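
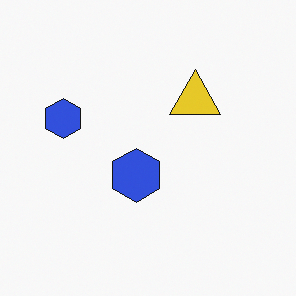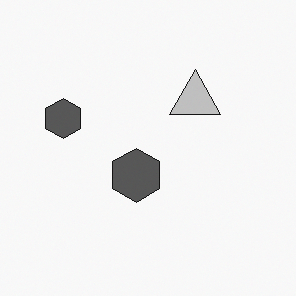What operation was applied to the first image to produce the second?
The transformation is: converted to grayscale.

All color is removed — every shape is now a shade of grey.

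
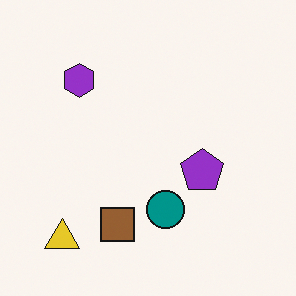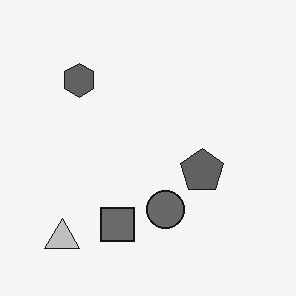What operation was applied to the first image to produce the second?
The second image is the first converted to grayscale.

All color is removed — every shape is now a shade of grey.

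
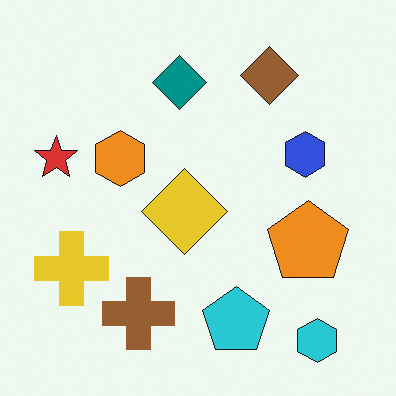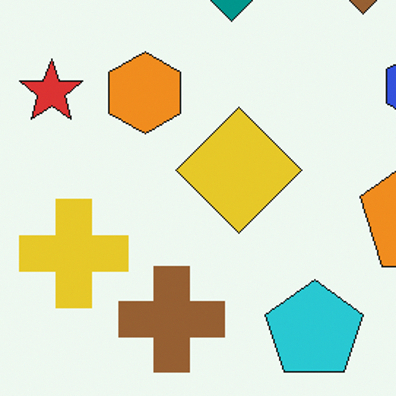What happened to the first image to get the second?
The transformation is: cropped to a modestly smaller region and rescaled.

The visible shapes are larger and the field of view is narrower; shapes near the original edges may be partly or wholly outside the frame — a crop-and-rescale.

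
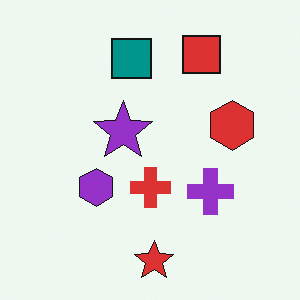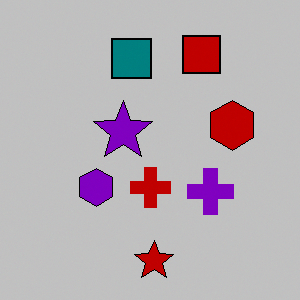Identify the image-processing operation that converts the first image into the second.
The transformation is: aggressively posterized.

Each flat color has snapped to a coarser quantized level — most visibly, the near-white background has dropped to a flat grey.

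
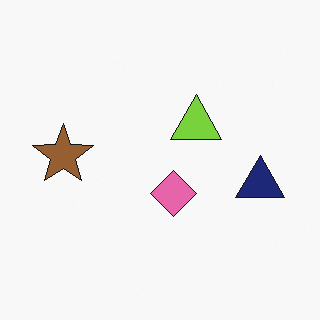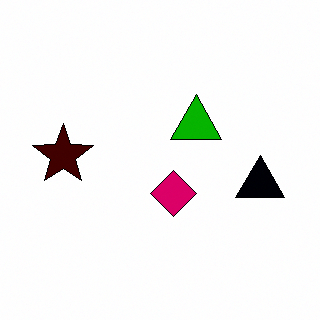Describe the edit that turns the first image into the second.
The transformation is: boosted in contrast.

Tones are pushed away from mid-grey across the whole image — a global contrast change.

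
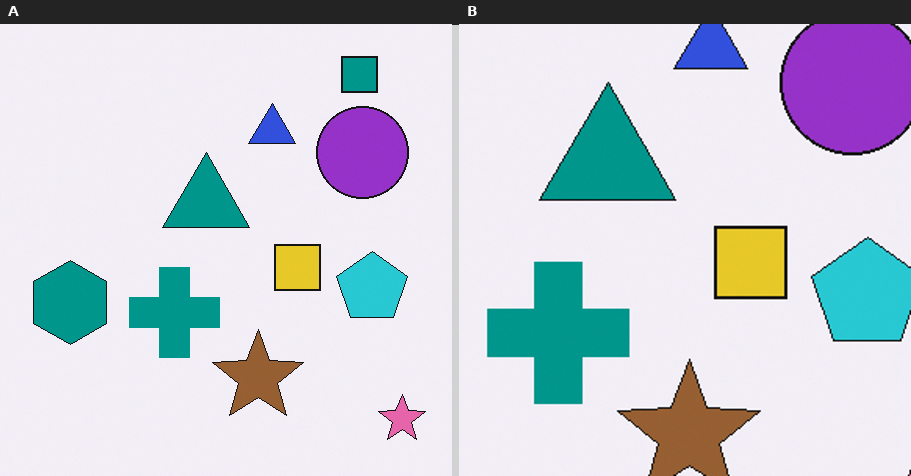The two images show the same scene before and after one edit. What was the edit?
The right (B) image is the left (A) cropped to a modestly smaller region and rescaled.

The visible shapes are larger and the field of view is narrower; shapes near the original edges may be partly or wholly outside the frame — a crop-and-rescale.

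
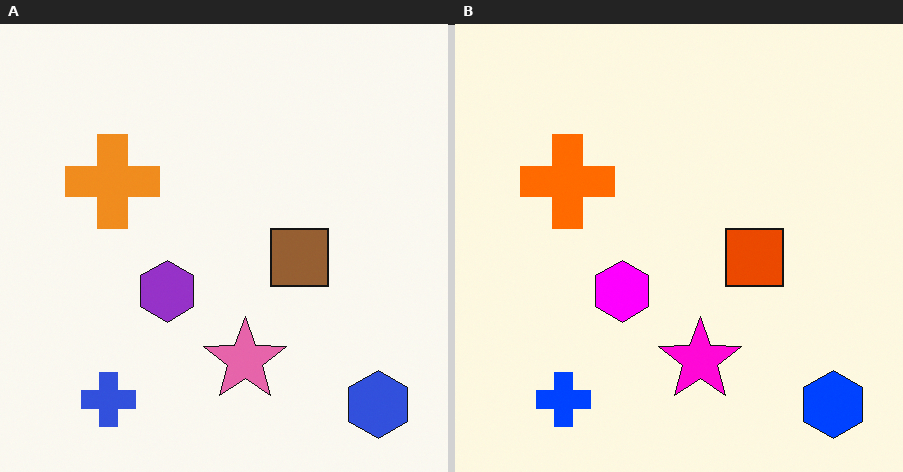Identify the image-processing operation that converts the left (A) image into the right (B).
The image was made much more vivid (saturation change).

All colors are more vivid — a global saturation change.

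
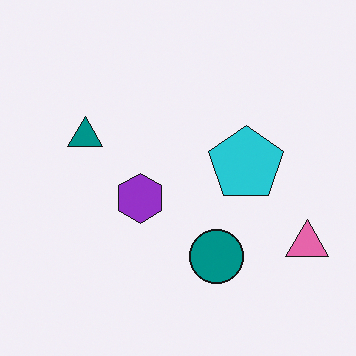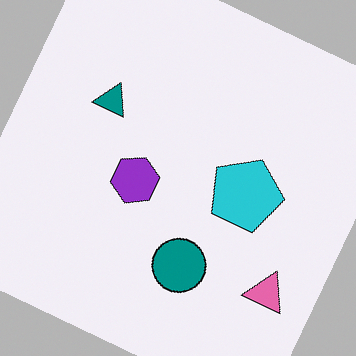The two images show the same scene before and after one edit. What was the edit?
This is the original image rotated clockwise by a moderate amount.

Every shape is tilted by the same angle and the image corners show triangular fill wedges — a whole-image rotation by a non-right angle.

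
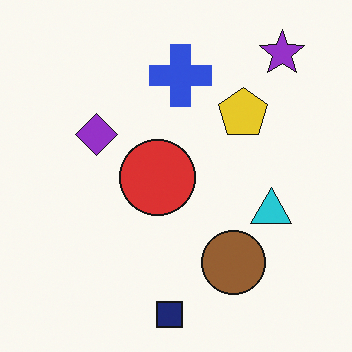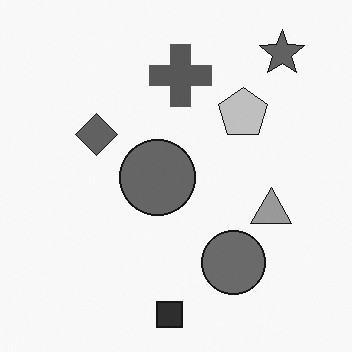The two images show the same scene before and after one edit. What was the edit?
The image was converted to grayscale.

All color is removed — every shape is now a shade of grey.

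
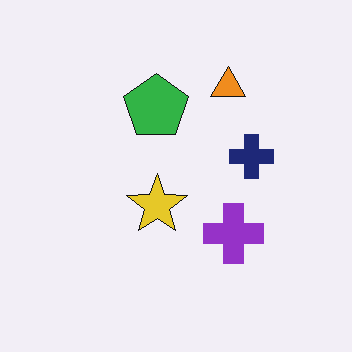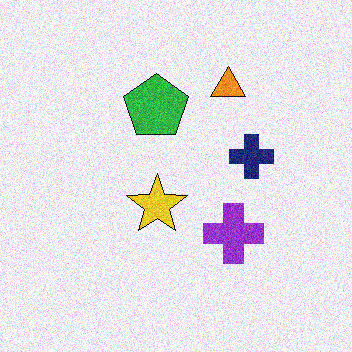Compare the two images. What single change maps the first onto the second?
Degraded with moderate additive noise.

Random speckle covers the whole image, including the flat background.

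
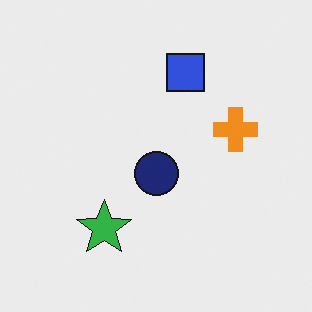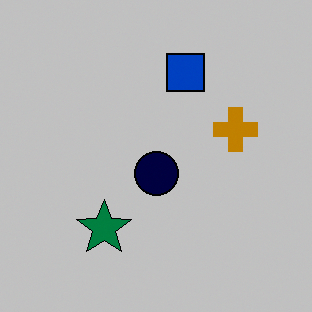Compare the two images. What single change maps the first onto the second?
This is the original image aggressively posterized.

Each flat color has snapped to a coarser quantized level — most visibly, the near-white background has dropped to a flat grey.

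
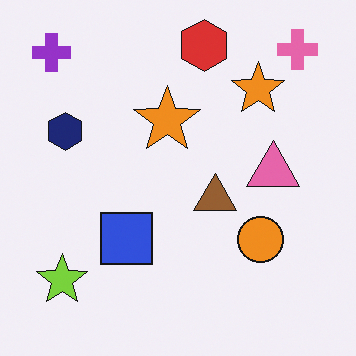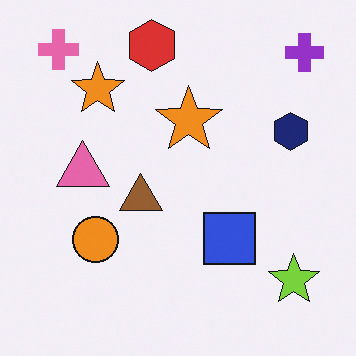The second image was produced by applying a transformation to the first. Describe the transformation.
Flipped horizontally (left ↔ right).

The purple cross is in the top-left of the first image and the top-right of the second — shapes on opposite sides of the vertical midline have swapped in a mirror flip.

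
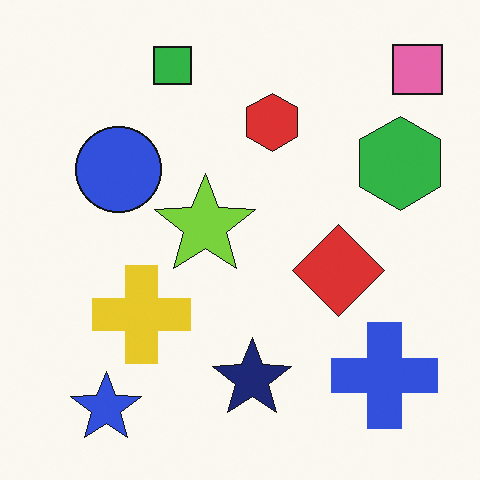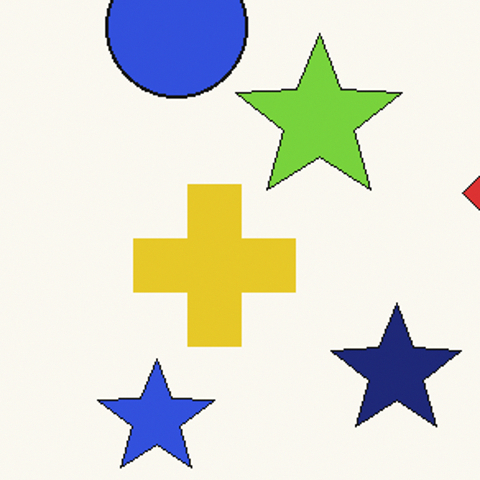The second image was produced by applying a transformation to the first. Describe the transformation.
The transformation is: cropped tightly and scaled back up.

The visible shapes are larger and the field of view is narrower; shapes near the original edges may be partly or wholly outside the frame — a crop-and-rescale.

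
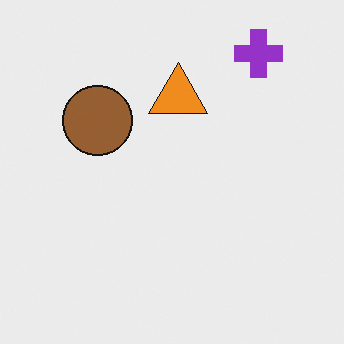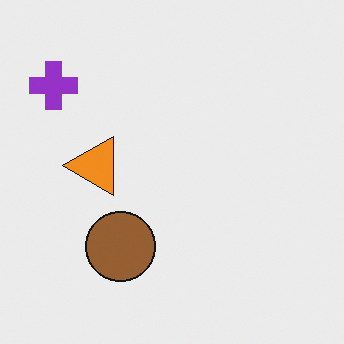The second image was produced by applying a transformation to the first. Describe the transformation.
The image was rotated 90° counter-clockwise.

The purple cross sits in the top-right of the first image and the top-left of the second — consistent with a whole-image 90° counter-clockwise rotation.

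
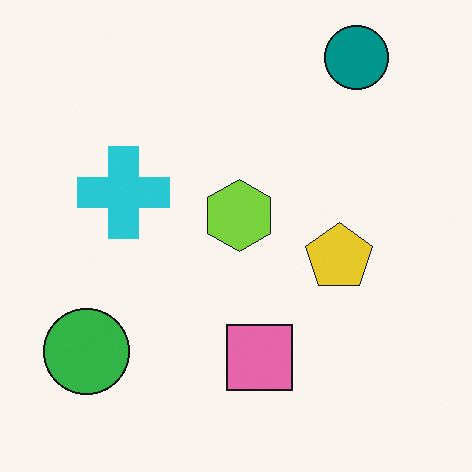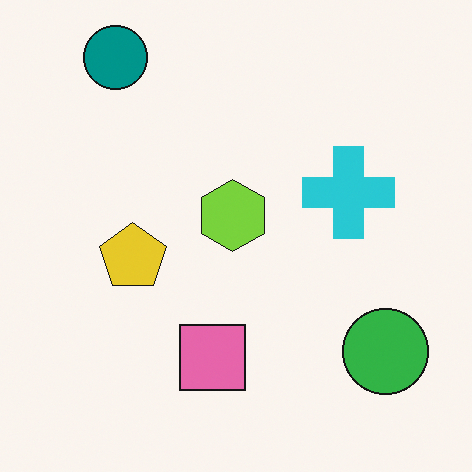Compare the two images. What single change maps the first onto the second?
The second image is the first flipped horizontally (left ↔ right).

The green circle is in the bottom-left of the first image and the bottom-right of the second — shapes on opposite sides of the vertical midline have swapped in a mirror flip.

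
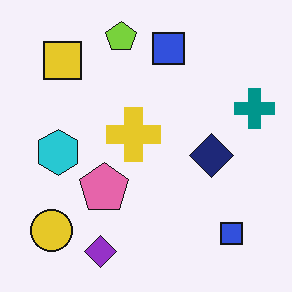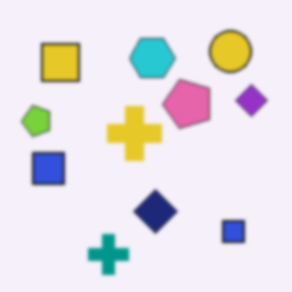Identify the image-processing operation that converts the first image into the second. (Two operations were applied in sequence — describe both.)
The second image is the first transposed (reflected across the top-left ↔ bottom-right diagonal), then lightly blurred.

Shapes have swapped their row and column positions — what was in the top-right is now in the bottom-left — a diagonal reflection. Shape edges and outlines are uniformly softened across the whole image.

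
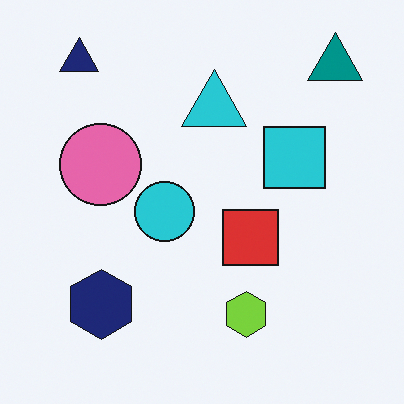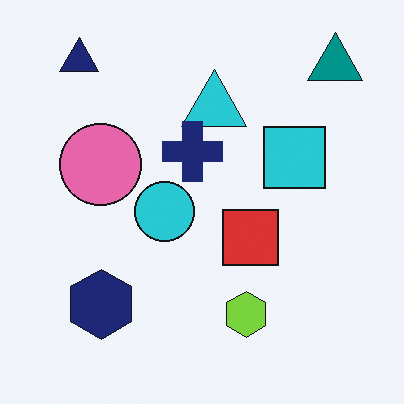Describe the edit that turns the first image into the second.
The transformation is: overlaid with an additional navy cross.

A navy cross appears in the second image that is absent from the first.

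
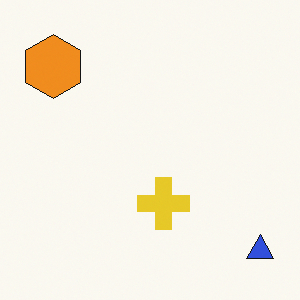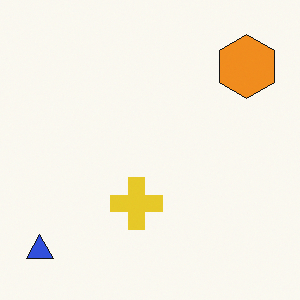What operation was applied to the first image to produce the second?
The second image is the first flipped horizontally (left ↔ right).

The blue triangle is in the bottom-right of the first image and the bottom-left of the second — shapes on opposite sides of the vertical midline have swapped in a mirror flip.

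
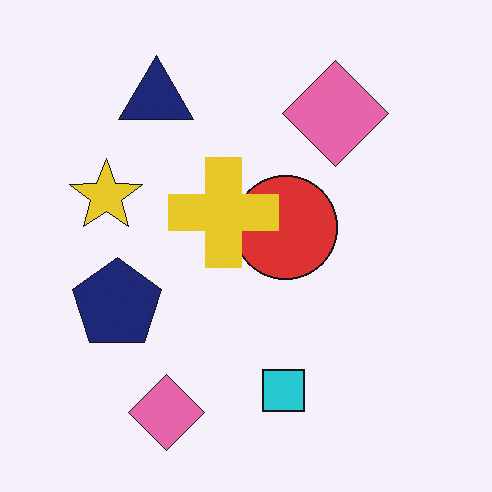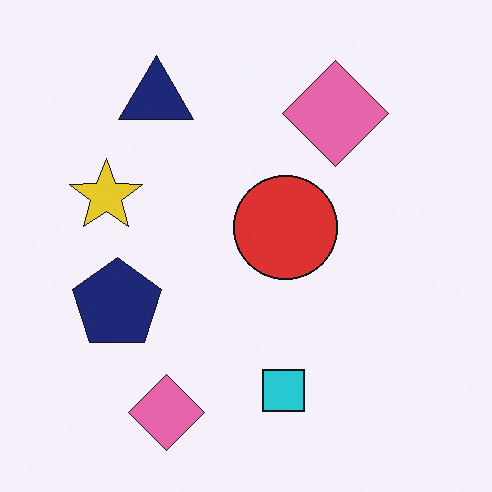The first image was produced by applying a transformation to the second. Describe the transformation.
Overlaid with an additional yellow cross.

A yellow cross appears in the first image that is absent from the second.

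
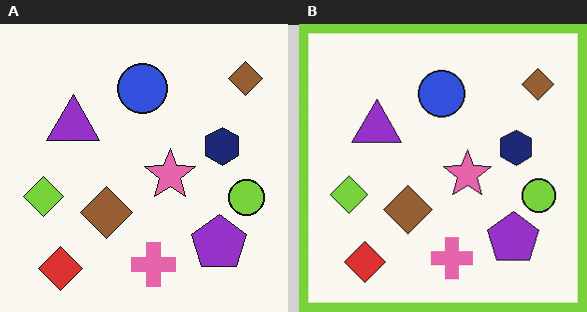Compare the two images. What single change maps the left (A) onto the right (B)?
This is the original image framed with a lime border.

A solid lime frame runs around the edge of the right (B) image, with the content slightly shrunk inside it.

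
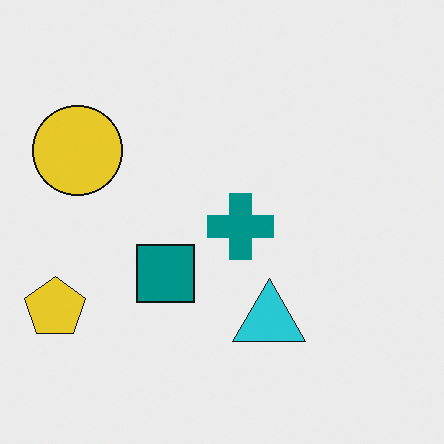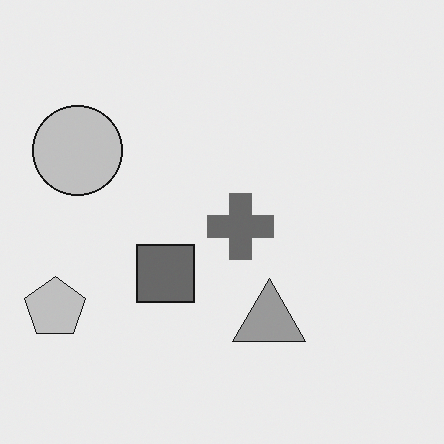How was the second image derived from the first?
The image was converted to grayscale.

All color is removed — every shape is now a shade of grey.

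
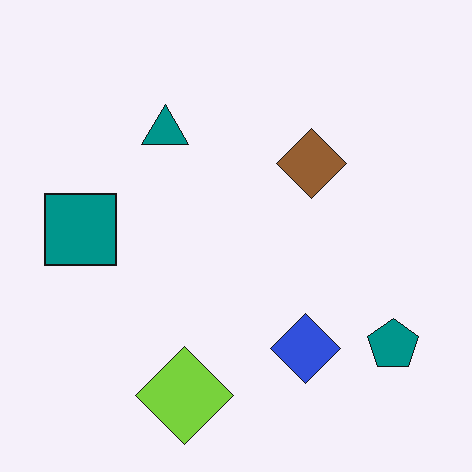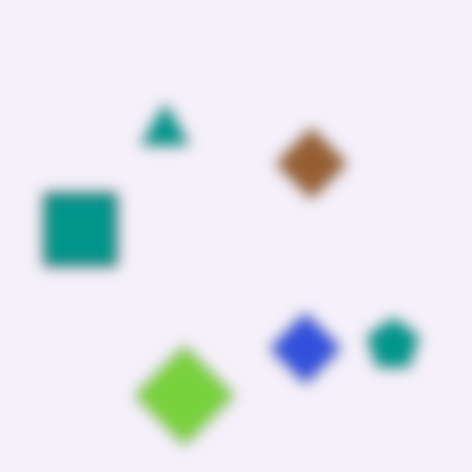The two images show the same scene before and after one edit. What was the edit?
The second image is the first heavily blurred.

Shape edges and outlines are uniformly softened across the whole image.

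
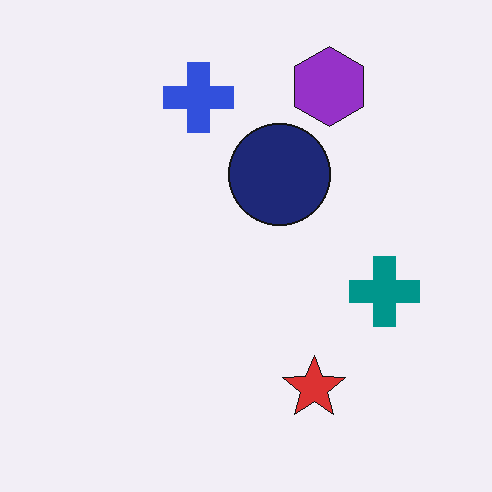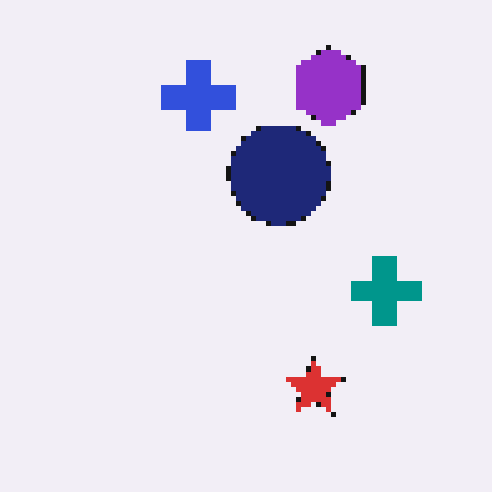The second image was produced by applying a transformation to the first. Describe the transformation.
The image was mildly pixelated.

Shapes are reduced to large square blocks; fine edges and outlines are lost — a downscale-then-upscale (mosaic) effect.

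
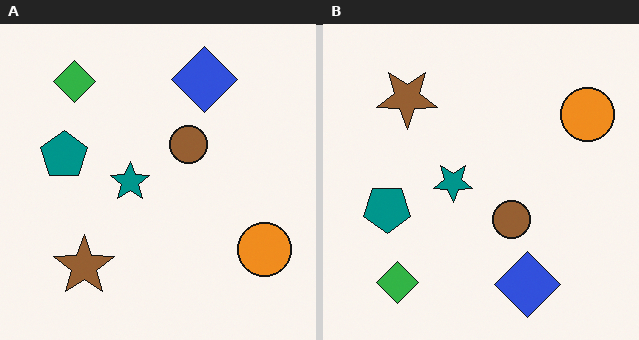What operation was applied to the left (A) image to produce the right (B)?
This is the original image flipped vertically (top ↔ bottom).

The blue diamond is in the top of the left (A) image and the bottom of the right (B) — shapes on opposite sides of the horizontal midline have swapped in a mirror flip.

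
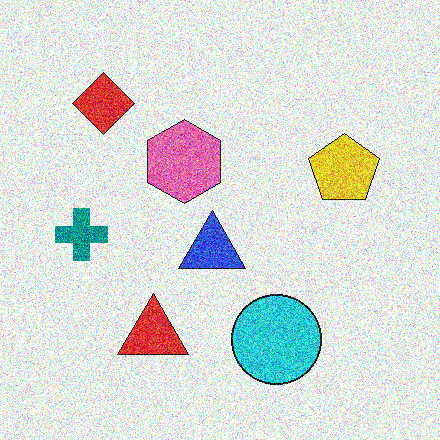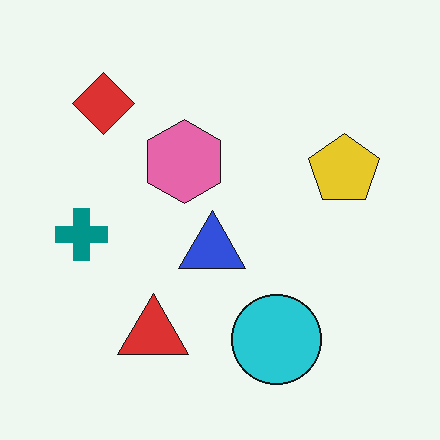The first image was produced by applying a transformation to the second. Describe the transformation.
The image was degraded with heavy additive noise.

Random speckle covers the whole image, including the flat background.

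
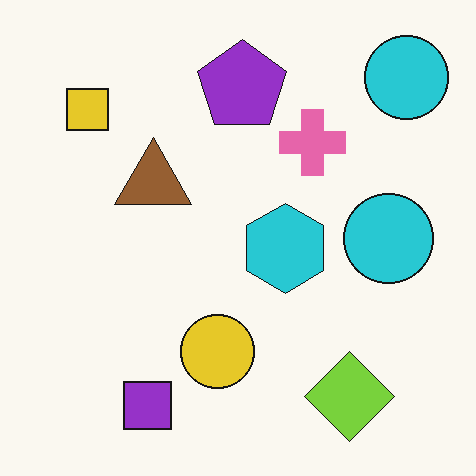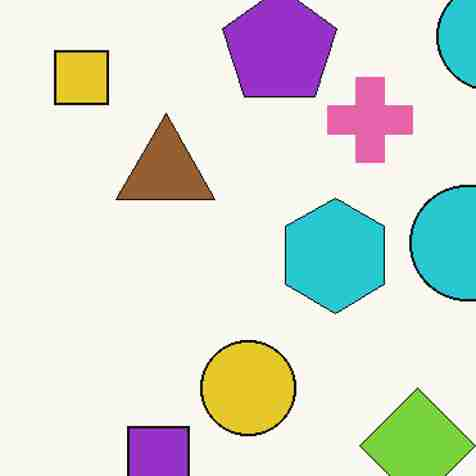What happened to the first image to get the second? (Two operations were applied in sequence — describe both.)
Cropped slightly and scaled back up, then degraded with heavy JPEG compression.

The visible shapes are larger and the field of view is narrower; shapes near the original edges may be partly or wholly outside the frame — a crop-and-rescale. Blocky 8×8 compression artifacts appear around shape edges and the flat background shows ringing — characteristic JPEG degradation.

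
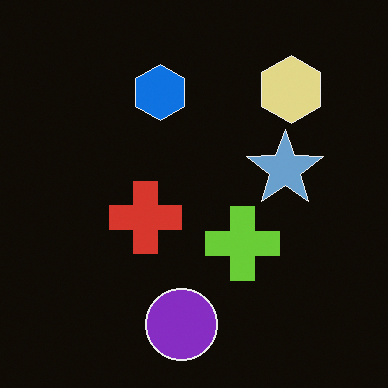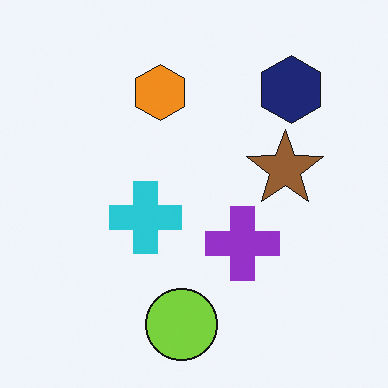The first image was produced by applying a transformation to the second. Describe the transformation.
Color-inverted (negative).

The light background has become dark and every shape's color is its complement — a photographic negative.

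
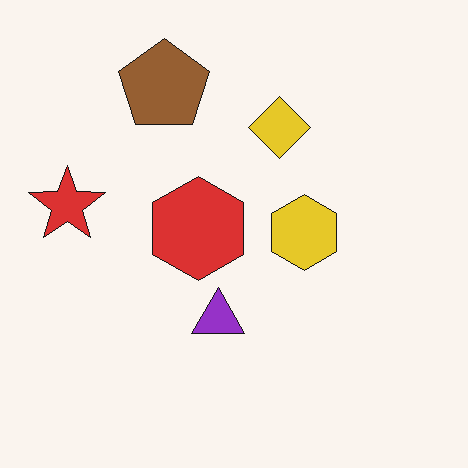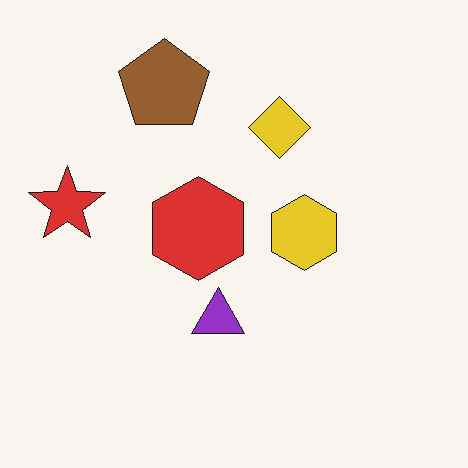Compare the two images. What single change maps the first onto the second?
The second image is the first given moderate JPEG compression.

Blocky 8×8 compression artifacts appear around shape edges and the flat background shows ringing — characteristic JPEG degradation.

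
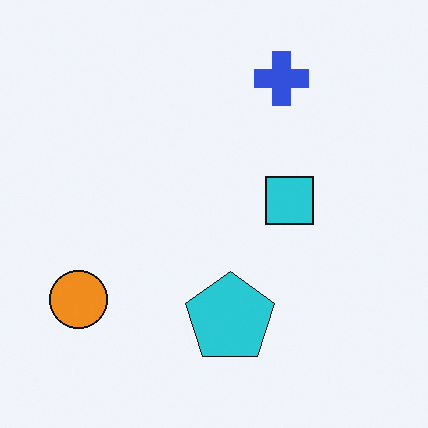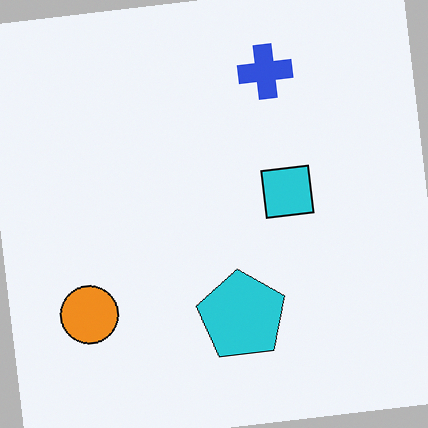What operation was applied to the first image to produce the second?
This is the original image rotated counter-clockwise by a slight angle.

Every shape is tilted by the same angle and the image corners show triangular fill wedges — a whole-image rotation by a non-right angle.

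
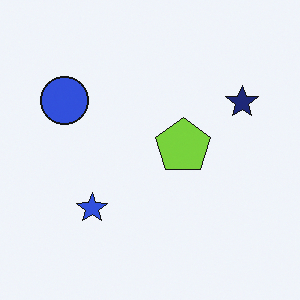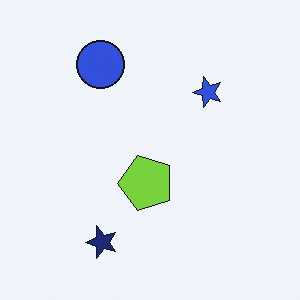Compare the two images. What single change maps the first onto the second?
The image was transposed (reflected across the top-left ↔ bottom-right diagonal).

Shapes have swapped their row and column positions — what was in the top-right is now in the bottom-left — a diagonal reflection.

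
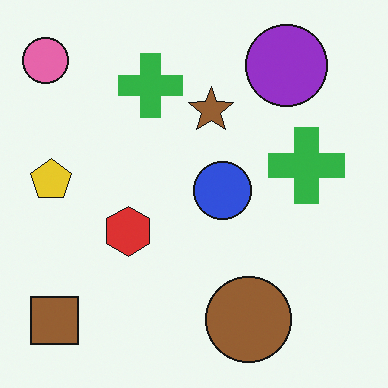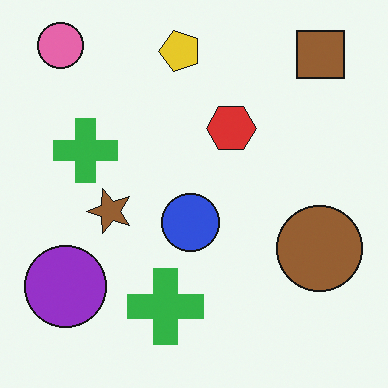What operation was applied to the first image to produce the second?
This is the original image transposed (reflected across the top-left ↔ bottom-right diagonal).

Shapes have swapped their row and column positions — what was in the top-right is now in the bottom-left — a diagonal reflection.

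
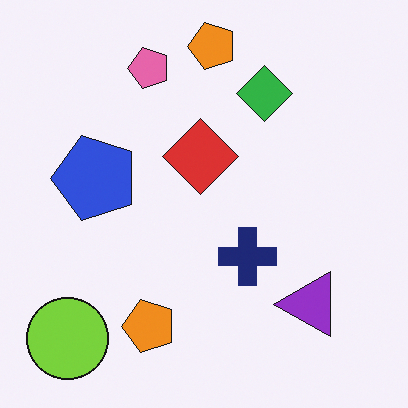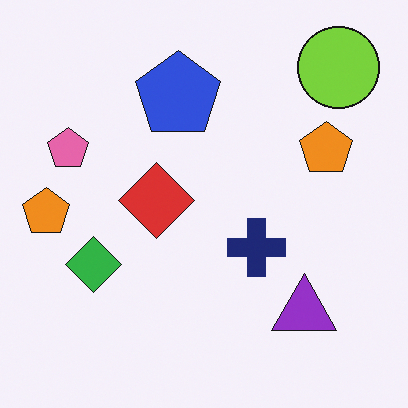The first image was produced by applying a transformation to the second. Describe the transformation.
Transposed (reflected across the top-left ↔ bottom-right diagonal).

Shapes have swapped their row and column positions — what was in the top-right is now in the bottom-left — a diagonal reflection.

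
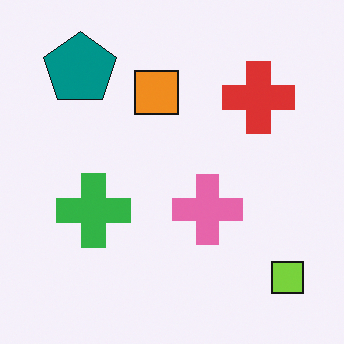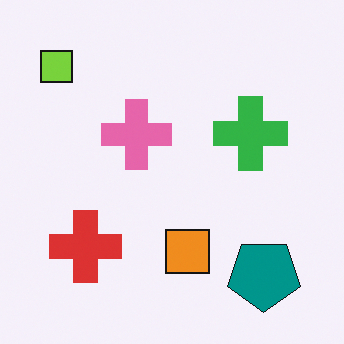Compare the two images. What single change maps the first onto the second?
The image was rotated 180°.

The lime square sits in the bottom-right of the first image and the top-left of the second — consistent with a whole-image 180° rotation.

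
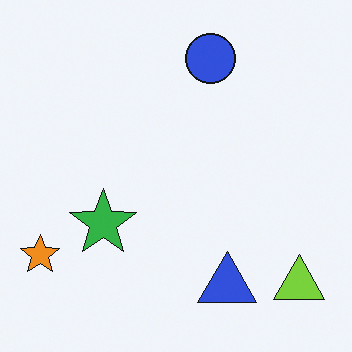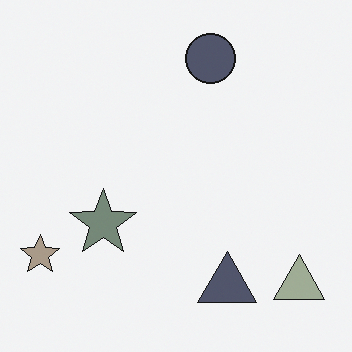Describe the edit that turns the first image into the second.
Heavily desaturated.

All colors are more muted and greyish — a global saturation change.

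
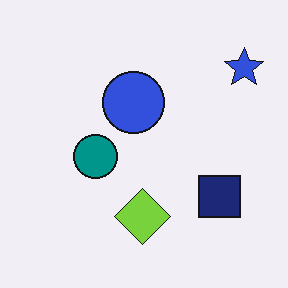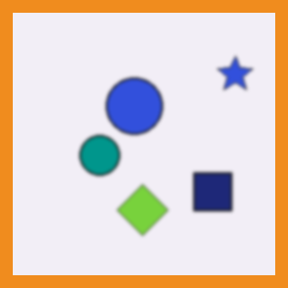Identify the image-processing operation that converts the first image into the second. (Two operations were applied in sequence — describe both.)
It was slightly softened, then framed with a orange border.

Shape edges and outlines are uniformly softened across the whole image. A solid orange frame runs around the edge of the second image, with the content slightly shrunk inside it.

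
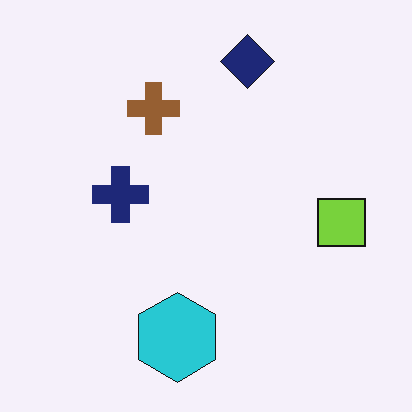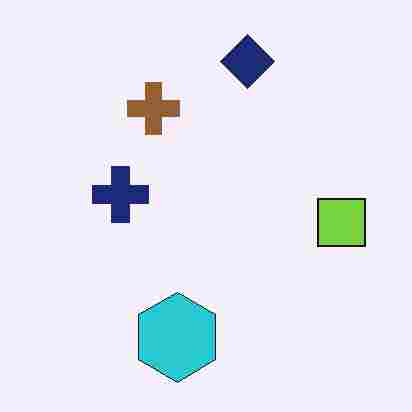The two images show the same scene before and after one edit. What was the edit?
The image was degraded with heavy JPEG compression.

Blocky 8×8 compression artifacts appear around shape edges and the flat background shows ringing — characteristic JPEG degradation.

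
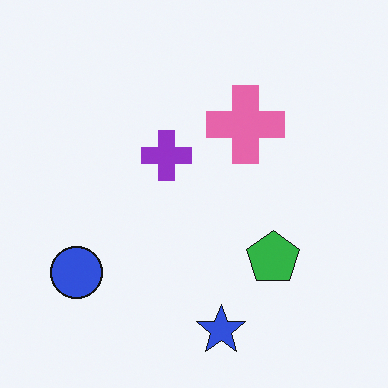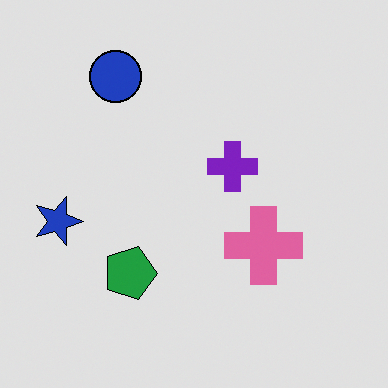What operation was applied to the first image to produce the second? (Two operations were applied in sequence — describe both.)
It was moderately posterized, then rotated 90° clockwise.

Each flat color has snapped to a coarser quantized level — most visibly, the near-white background has dropped to a flat grey. The blue circle sits in the bottom-left of the first image and the top-left of the second — consistent with a whole-image 90° clockwise rotation.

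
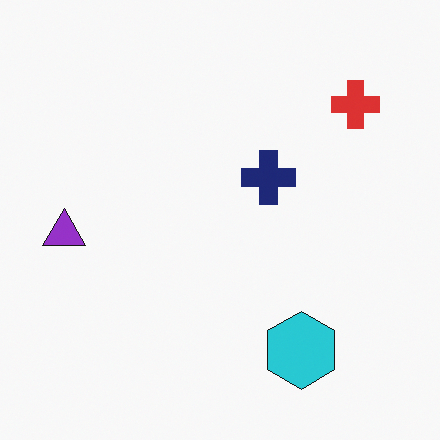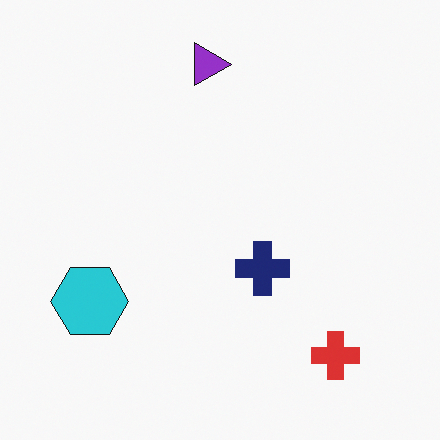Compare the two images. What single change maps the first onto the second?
The second image is the first rotated 90° clockwise.

The red cross sits in the top-right of the first image and the bottom-right of the second — consistent with a whole-image 90° clockwise rotation.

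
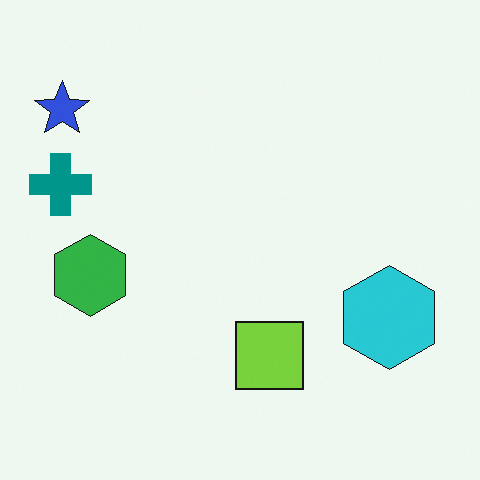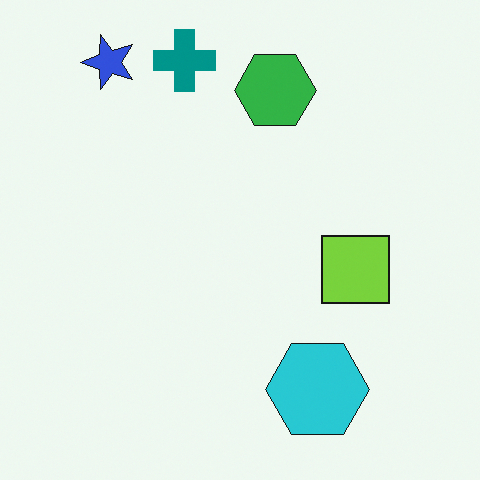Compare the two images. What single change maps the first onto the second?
It was transposed (reflected across the top-left ↔ bottom-right diagonal).

Shapes have swapped their row and column positions — what was in the top-right is now in the bottom-left — a diagonal reflection.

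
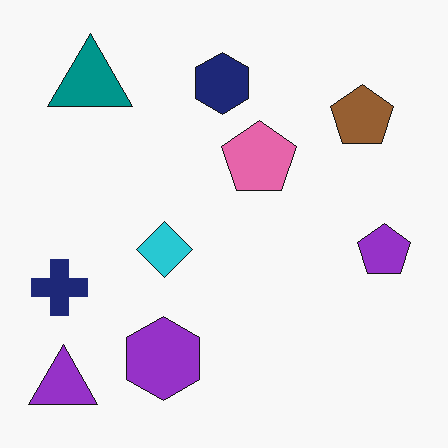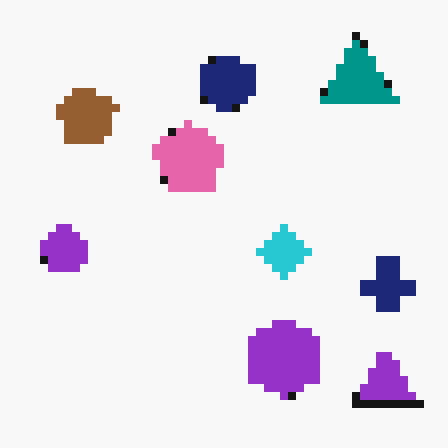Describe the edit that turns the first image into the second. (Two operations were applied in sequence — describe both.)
It was pixelated into visible square blocks, then flipped horizontally (left ↔ right).

Shapes are reduced to large square blocks; fine edges and outlines are lost — a downscale-then-upscale (mosaic) effect. The navy cross is in the left of the first image and the right of the second — shapes on opposite sides of the vertical midline have swapped in a mirror flip.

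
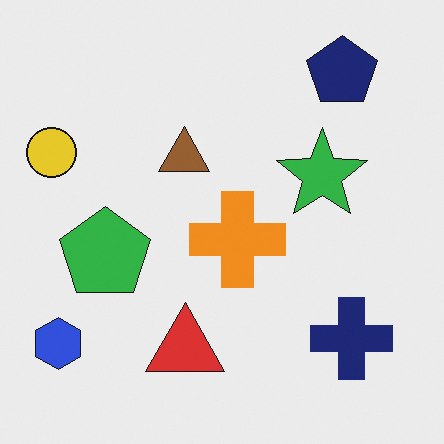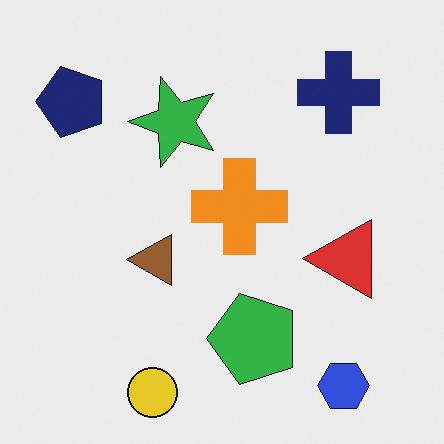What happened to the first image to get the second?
This is the original image rotated 90° counter-clockwise.

The blue hexagon sits in the bottom-left of the first image and the bottom-right of the second — consistent with a whole-image 90° counter-clockwise rotation.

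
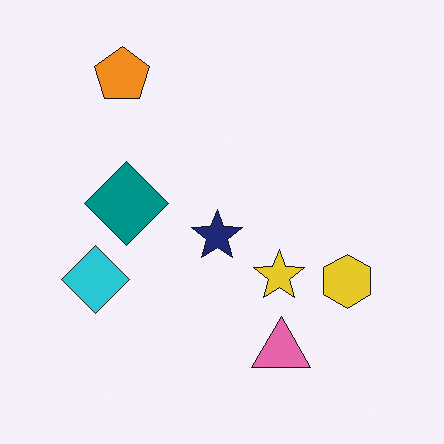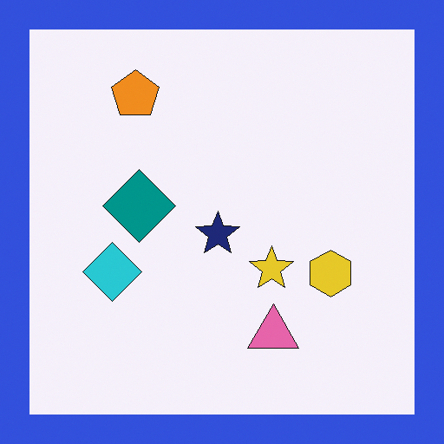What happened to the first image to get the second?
The image was framed with a blue border.

A solid blue frame runs around the edge of the second image, with the content slightly shrunk inside it.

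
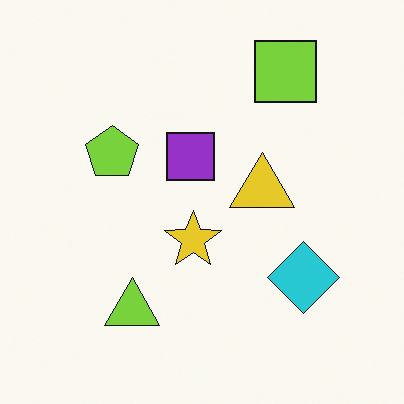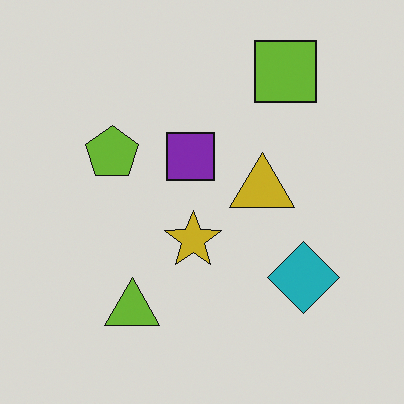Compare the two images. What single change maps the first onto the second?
The second image is the first slightly darkened.

Every pixel — background and shapes alike — is uniformly darkened.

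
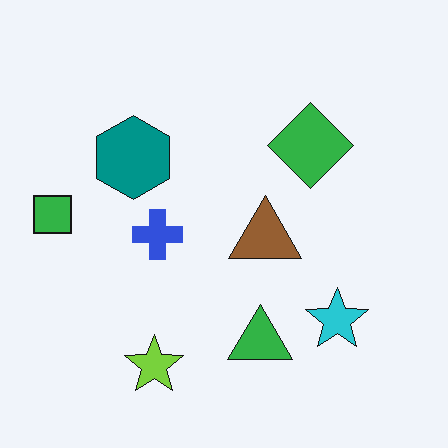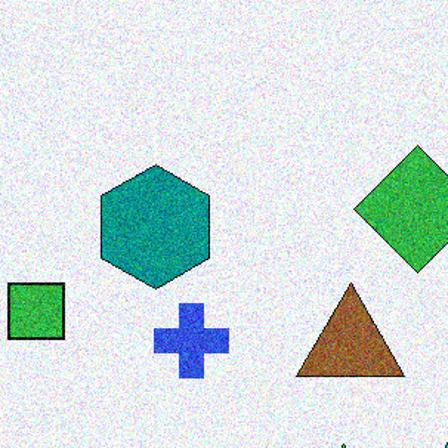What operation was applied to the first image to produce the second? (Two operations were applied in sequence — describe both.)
The image was degraded with visible gaussian noise, then cropped to a modestly smaller region and rescaled.

Random speckle covers the whole image, including the flat background. The visible shapes are larger and the field of view is narrower; shapes near the original edges may be partly or wholly outside the frame — a crop-and-rescale.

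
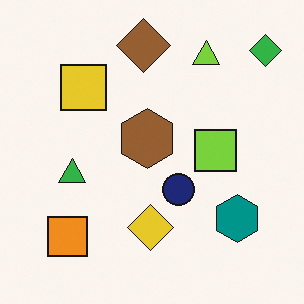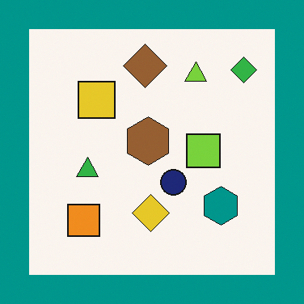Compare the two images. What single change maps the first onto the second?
Framed with a teal border.

A solid teal frame runs around the edge of the second image, with the content slightly shrunk inside it.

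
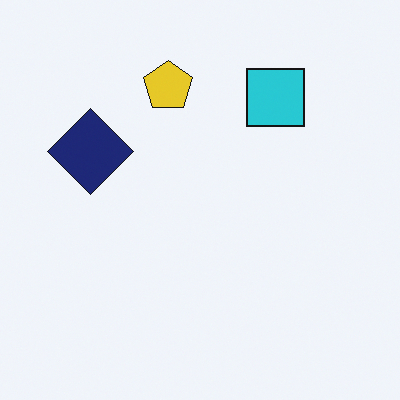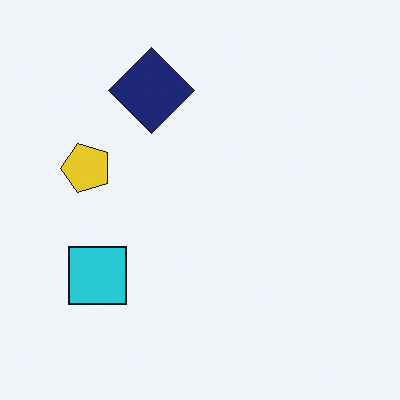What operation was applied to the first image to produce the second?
This is the original image transposed (reflected across the top-left ↔ bottom-right diagonal).

Shapes have swapped their row and column positions — what was in the top-right is now in the bottom-left — a diagonal reflection.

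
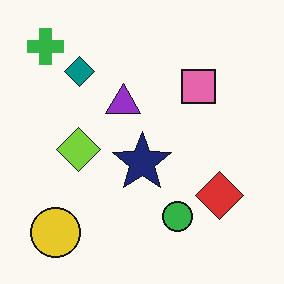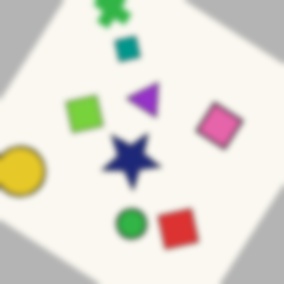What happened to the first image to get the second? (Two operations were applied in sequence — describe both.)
The transformation is: rotated clockwise by a large amount — several tens of degrees, then noticeably gaussian-blurred.

Every shape is tilted by the same angle and the image corners show triangular fill wedges — a whole-image rotation by a non-right angle. Shape edges and outlines are uniformly softened across the whole image.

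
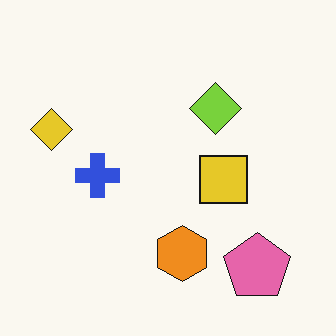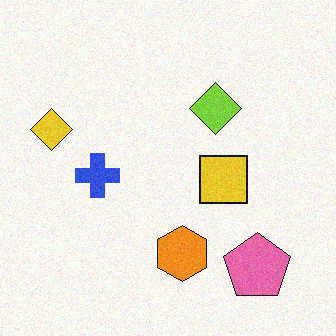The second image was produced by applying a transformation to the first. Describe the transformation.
The second image is the first degraded with light additive noise.

Random speckle covers the whole image, including the flat background.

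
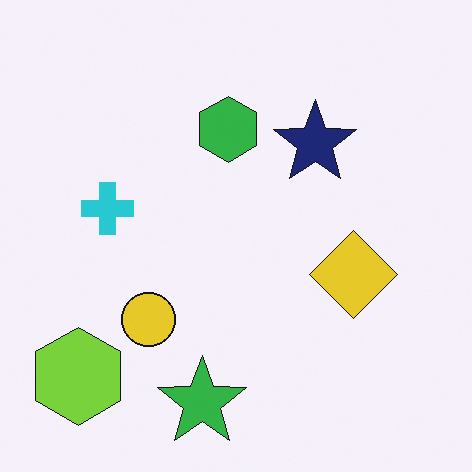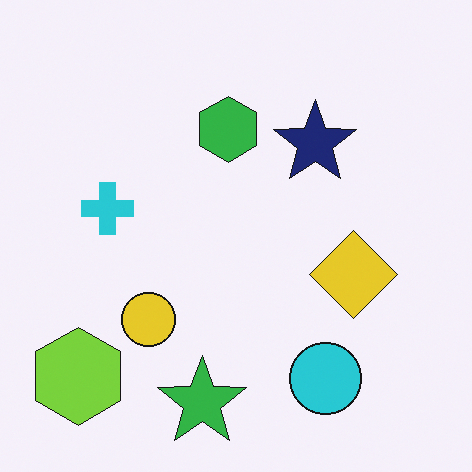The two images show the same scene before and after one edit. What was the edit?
Overlaid with an additional cyan circle.

A cyan circle appears in the second image that is absent from the first.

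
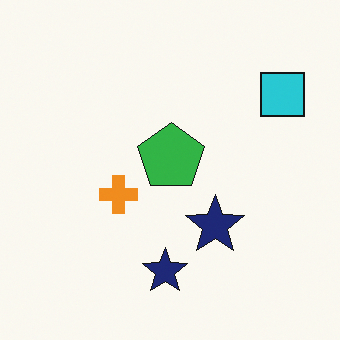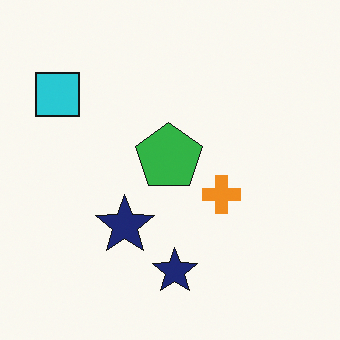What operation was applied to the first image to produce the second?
The image was flipped horizontally (left ↔ right).

The cyan square is in the top-right of the first image and the top-left of the second — shapes on opposite sides of the vertical midline have swapped in a mirror flip.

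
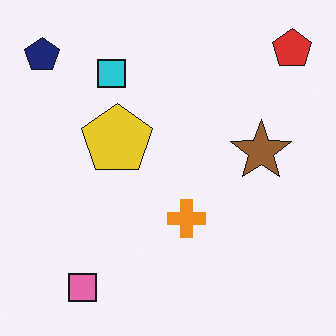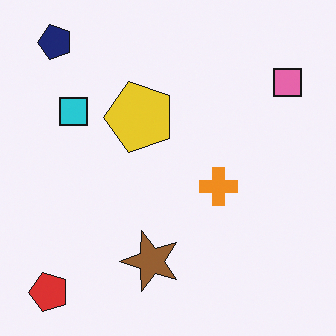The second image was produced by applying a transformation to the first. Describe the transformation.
The second image is the first transposed (reflected across the top-left ↔ bottom-right diagonal).

Shapes have swapped their row and column positions — what was in the top-right is now in the bottom-left — a diagonal reflection.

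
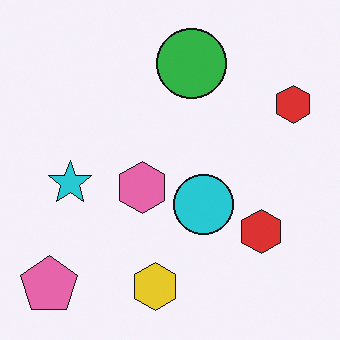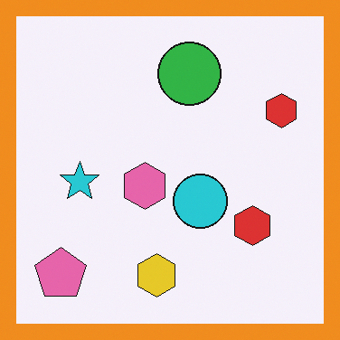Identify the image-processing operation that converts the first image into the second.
It was framed with a orange border.

A solid orange frame runs around the edge of the second image, with the content slightly shrunk inside it.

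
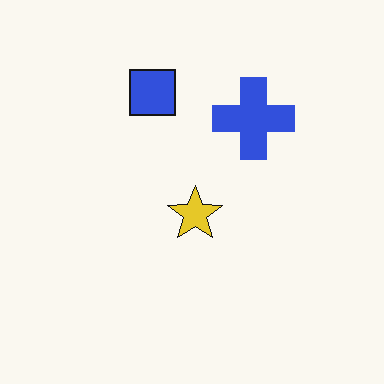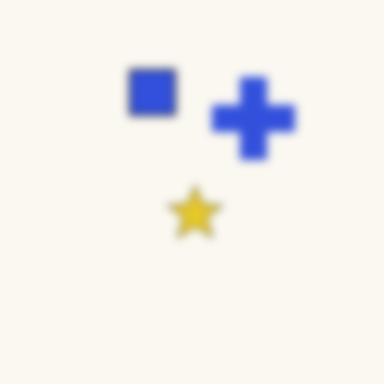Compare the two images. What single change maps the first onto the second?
The transformation is: moderately blurred.

Shape edges and outlines are uniformly softened across the whole image.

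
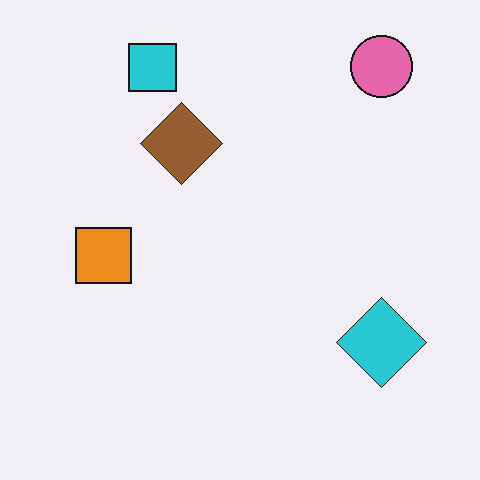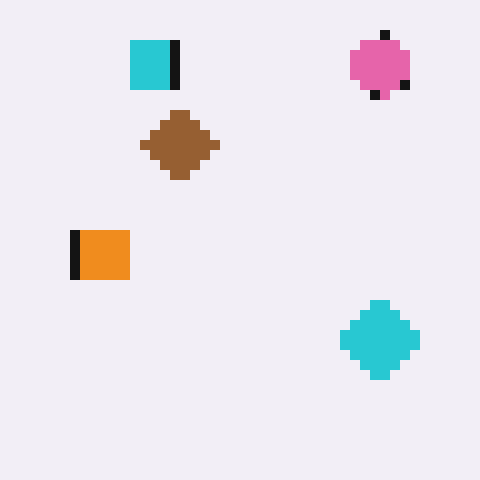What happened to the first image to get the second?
It was coarsely pixelated.

Shapes are reduced to large square blocks; fine edges and outlines are lost — a downscale-then-upscale (mosaic) effect.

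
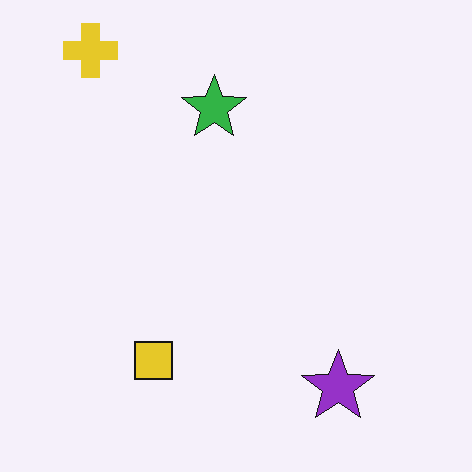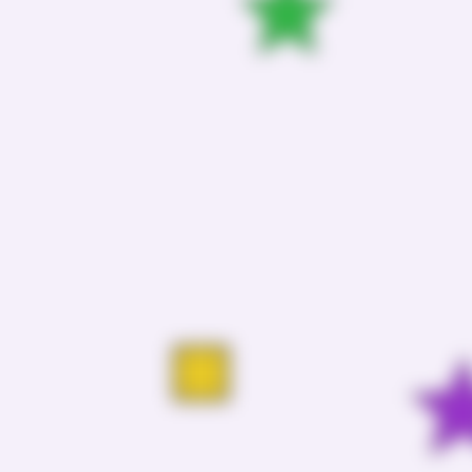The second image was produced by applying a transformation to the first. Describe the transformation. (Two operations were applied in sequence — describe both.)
Heavily blurred, then cropped slightly and scaled back up.

Shape edges and outlines are uniformly softened across the whole image. The visible shapes are larger and the field of view is narrower; shapes near the original edges may be partly or wholly outside the frame — a crop-and-rescale.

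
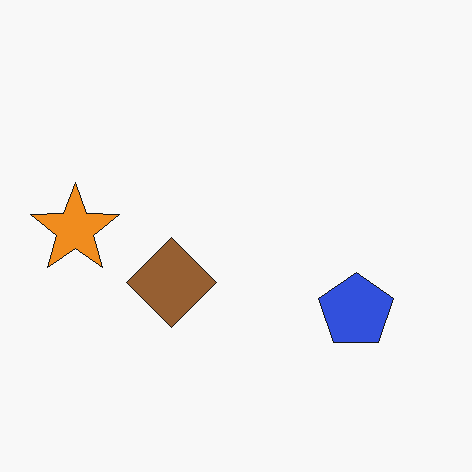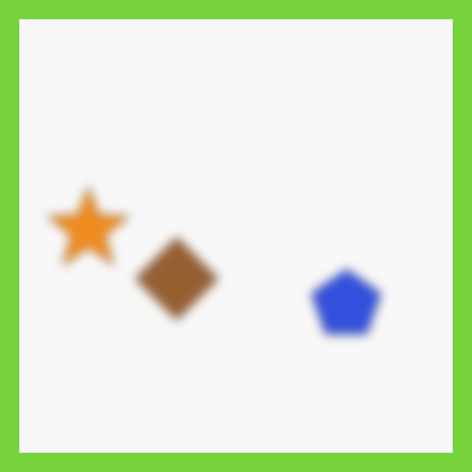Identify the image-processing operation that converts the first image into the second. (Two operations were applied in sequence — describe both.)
The second image is the first heavily blurred, then framed with a lime border.

Shape edges and outlines are uniformly softened across the whole image. A solid lime frame runs around the edge of the second image, with the content slightly shrunk inside it.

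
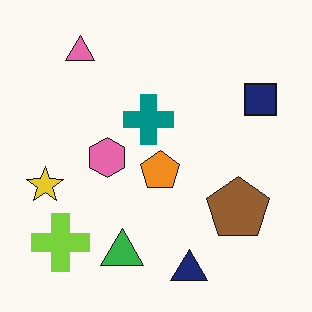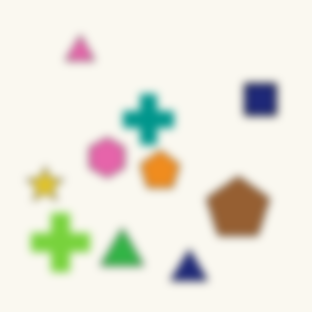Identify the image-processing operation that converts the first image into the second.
It was noticeably gaussian-blurred.

Shape edges and outlines are uniformly softened across the whole image.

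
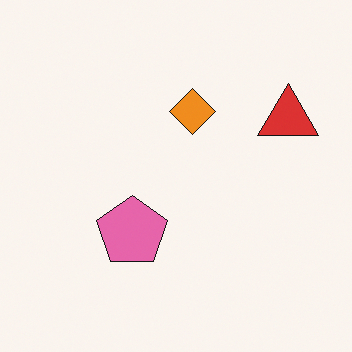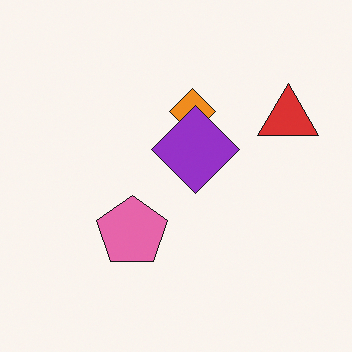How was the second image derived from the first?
The transformation is: overlaid with an additional purple diamond.

A purple diamond appears in the second image that is absent from the first.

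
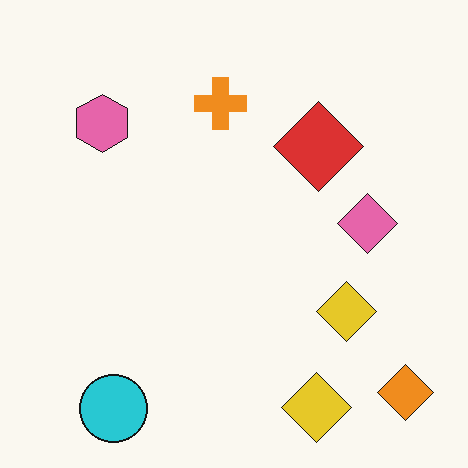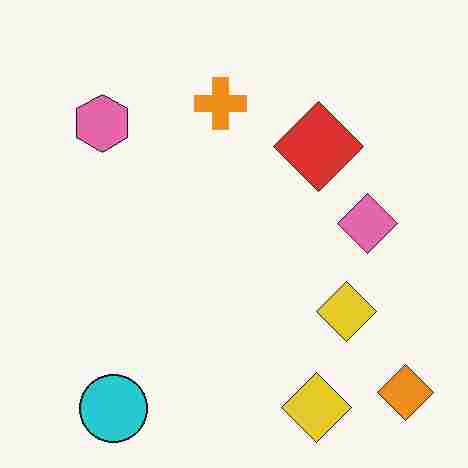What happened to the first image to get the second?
It was degraded with heavy JPEG compression.

Blocky 8×8 compression artifacts appear around shape edges and the flat background shows ringing — characteristic JPEG degradation.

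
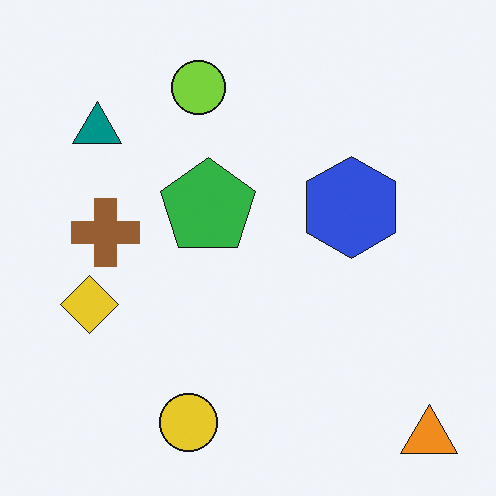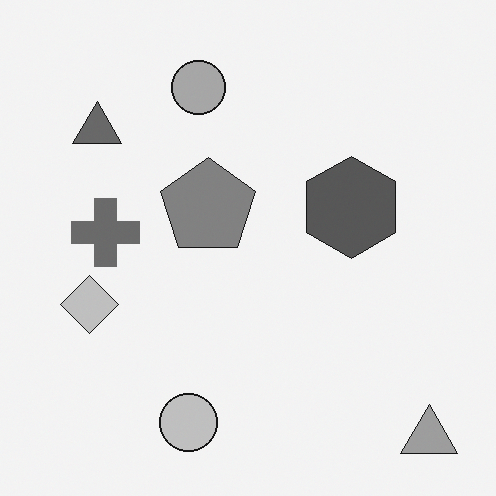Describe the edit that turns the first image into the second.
It was converted to grayscale.

All color is removed — every shape is now a shade of grey.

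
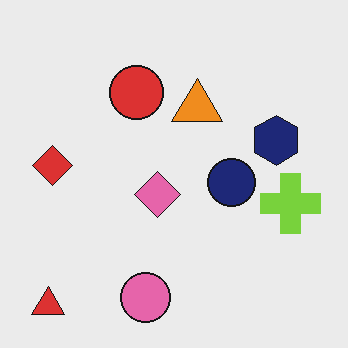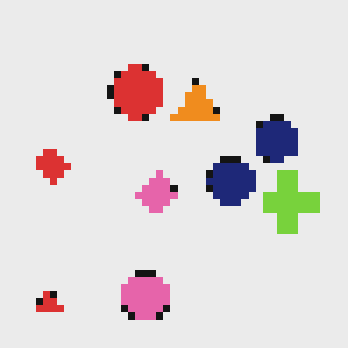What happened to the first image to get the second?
The second image is the first moderately pixelated.

Shapes are reduced to large square blocks; fine edges and outlines are lost — a downscale-then-upscale (mosaic) effect.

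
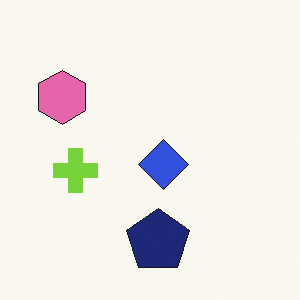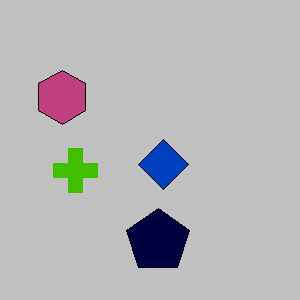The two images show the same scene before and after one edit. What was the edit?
The image was heavily posterized to just a handful of flat colors.

Each flat color has snapped to a coarser quantized level — most visibly, the near-white background has dropped to a flat grey.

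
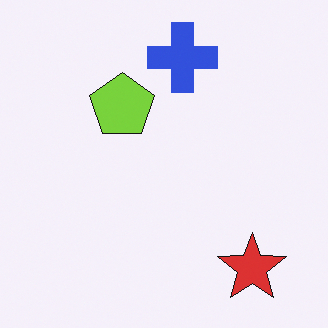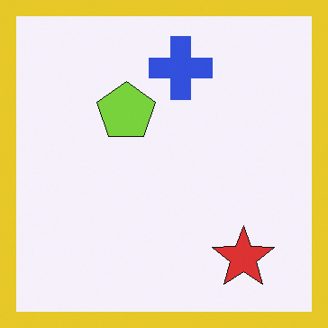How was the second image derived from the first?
This is the original image framed with a yellow border.

A solid yellow frame runs around the edge of the second image, with the content slightly shrunk inside it.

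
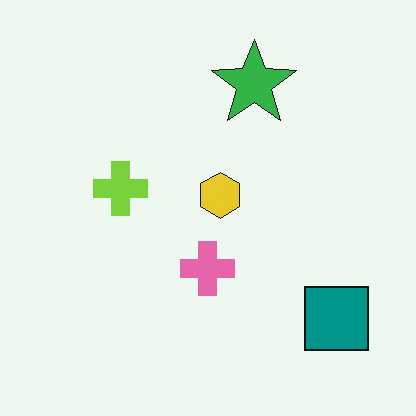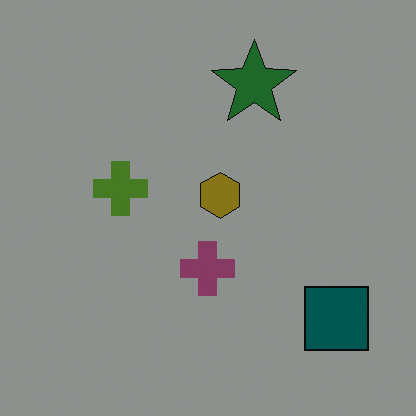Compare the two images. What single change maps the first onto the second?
Substantially darkened.

Every pixel — background and shapes alike — is uniformly darkened.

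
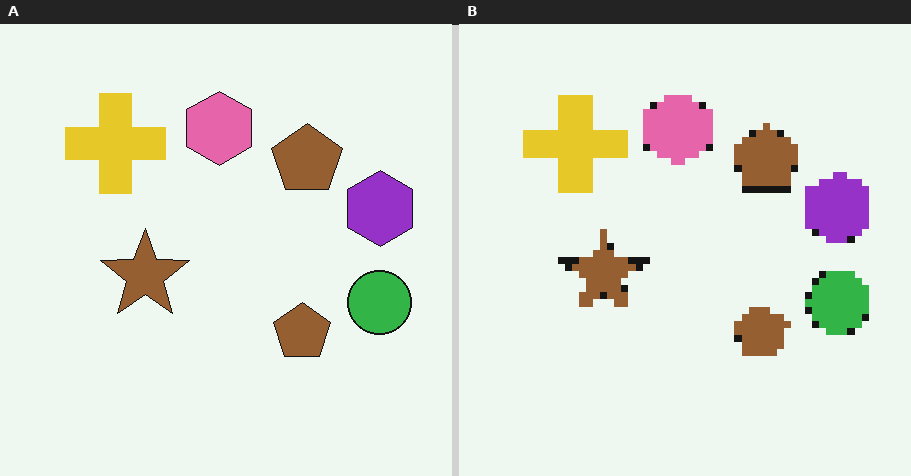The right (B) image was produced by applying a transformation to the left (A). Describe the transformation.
It was pixelated into visible square blocks.

Shapes are reduced to large square blocks; fine edges and outlines are lost — a downscale-then-upscale (mosaic) effect.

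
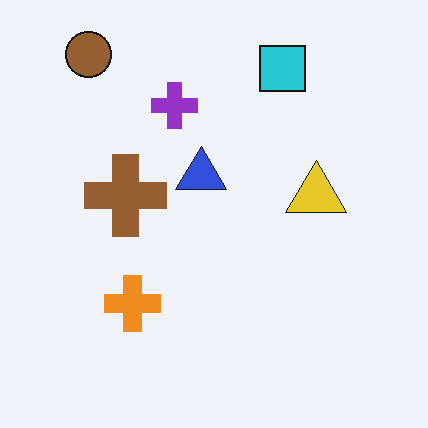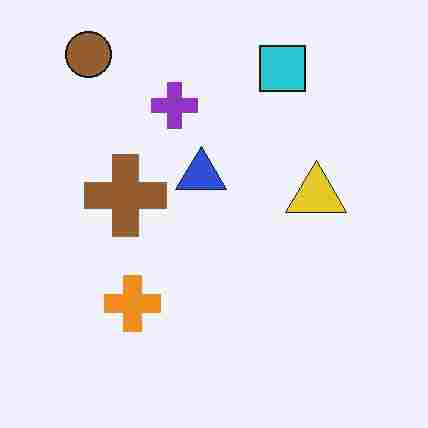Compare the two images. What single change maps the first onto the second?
This is the original image degraded with heavy JPEG compression.

Blocky 8×8 compression artifacts appear around shape edges and the flat background shows ringing — characteristic JPEG degradation.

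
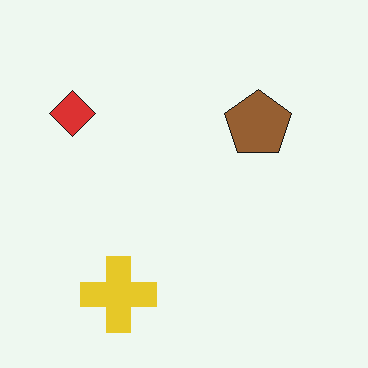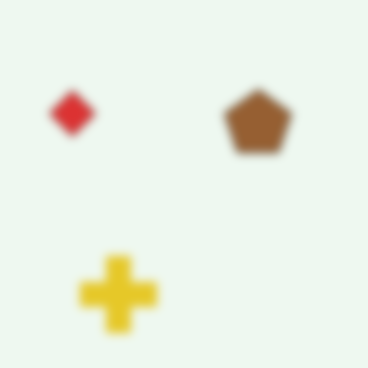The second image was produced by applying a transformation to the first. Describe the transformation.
This is the original image noticeably gaussian-blurred.

Shape edges and outlines are uniformly softened across the whole image.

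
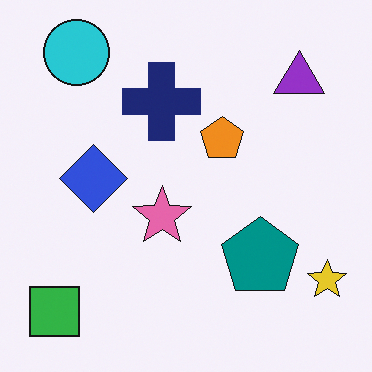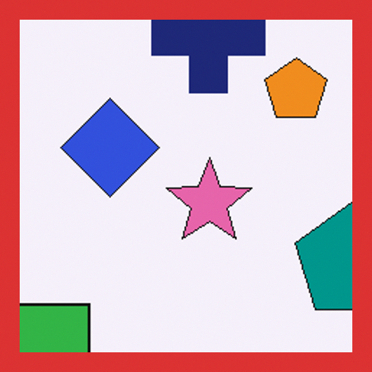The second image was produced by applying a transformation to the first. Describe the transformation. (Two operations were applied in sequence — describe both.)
Cropped to a noticeably smaller region and rescaled, then framed with a red border.

The visible shapes are larger and the field of view is narrower; shapes near the original edges may be partly or wholly outside the frame — a crop-and-rescale. A solid red frame runs around the edge of the second image, with the content slightly shrunk inside it.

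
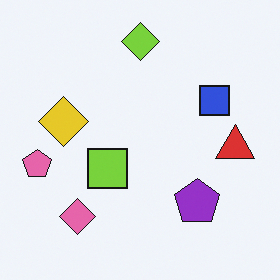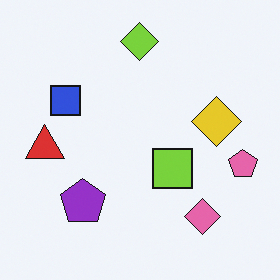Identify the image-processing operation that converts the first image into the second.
Flipped horizontally (left ↔ right).

The pink pentagon is in the left of the first image and the right of the second — shapes on opposite sides of the vertical midline have swapped in a mirror flip.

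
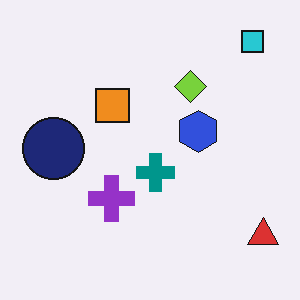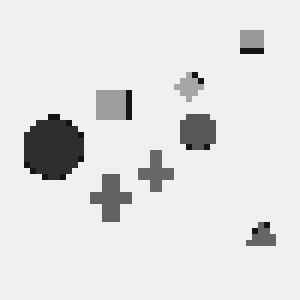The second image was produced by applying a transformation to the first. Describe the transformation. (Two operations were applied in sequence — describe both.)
The second image is the first moderately pixelated, then converted to grayscale.

Shapes are reduced to large square blocks; fine edges and outlines are lost — a downscale-then-upscale (mosaic) effect. All color is removed — every shape is now a shade of grey.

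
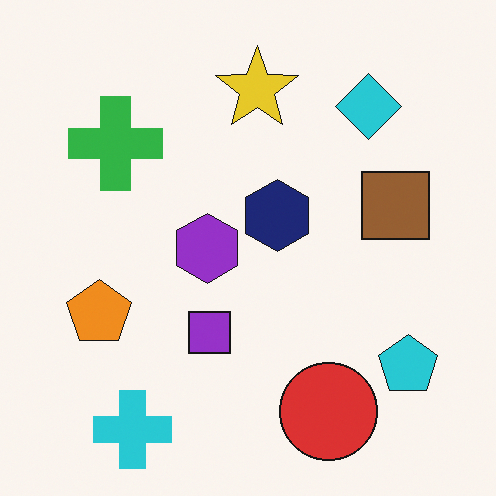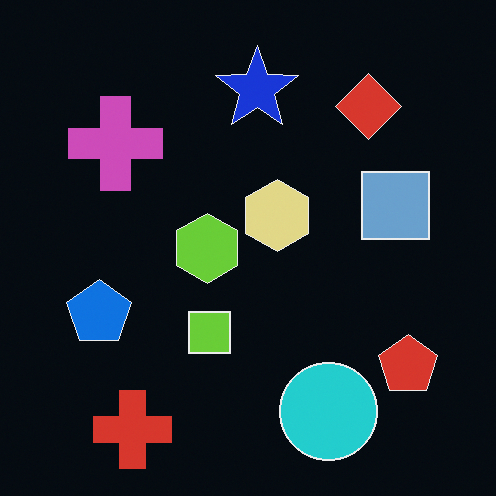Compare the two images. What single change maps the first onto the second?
This is the original image color-inverted (negative).

The light background has become dark and every shape's color is its complement — a photographic negative.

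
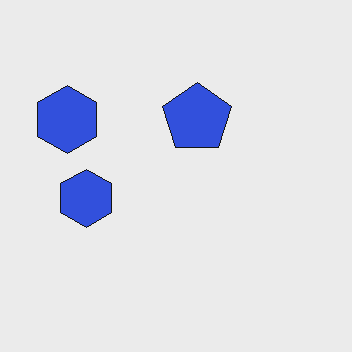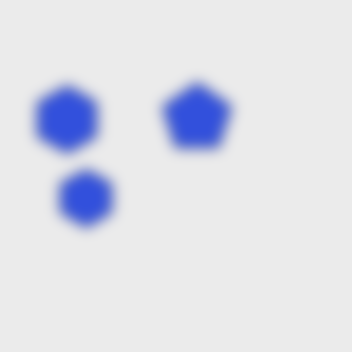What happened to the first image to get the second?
The second image is the first heavily blurred.

Shape edges and outlines are uniformly softened across the whole image.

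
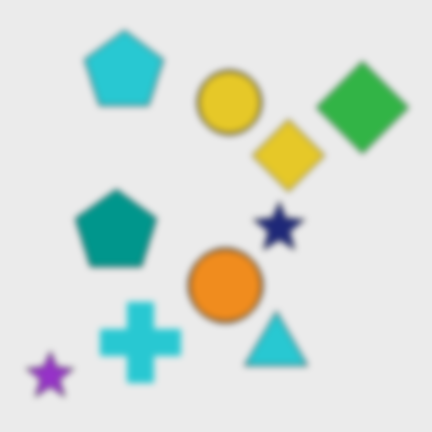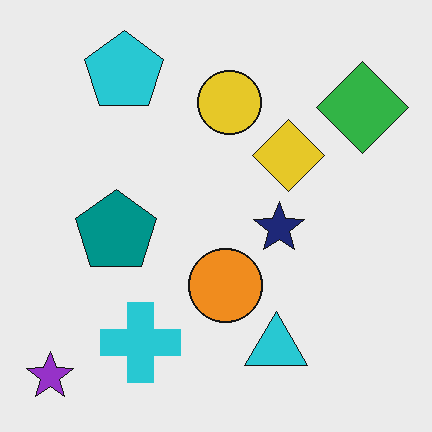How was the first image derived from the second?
This is the original image moderately blurred.

Shape edges and outlines are uniformly softened across the whole image.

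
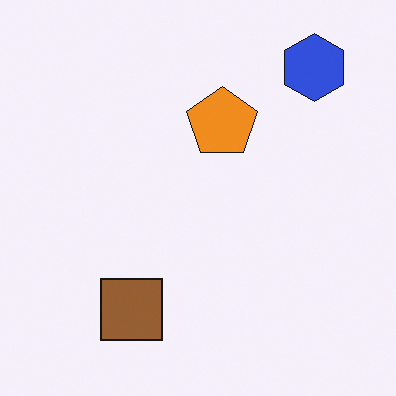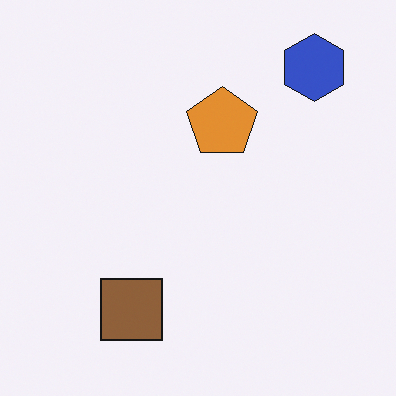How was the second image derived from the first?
The second image is the first slightly desaturated.

All colors are more muted and greyish — a global saturation change.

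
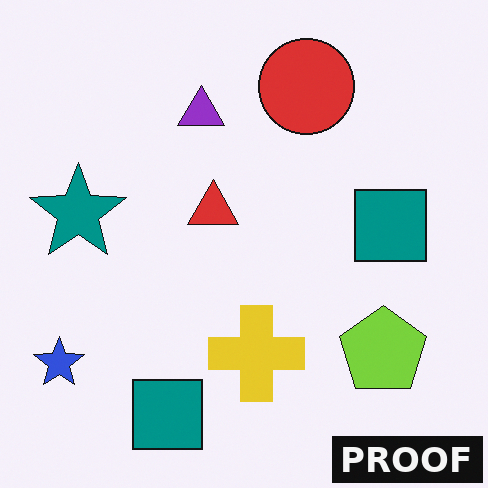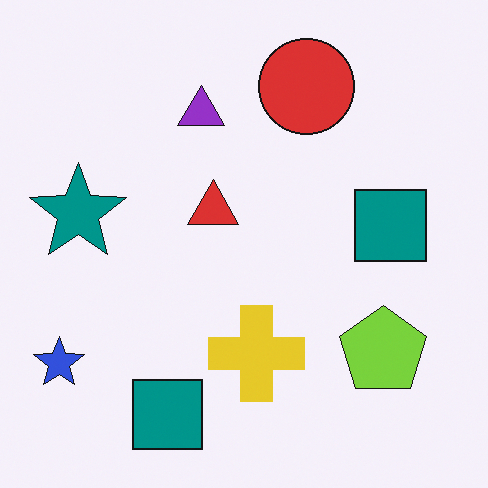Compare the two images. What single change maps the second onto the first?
The transformation is: watermarked with the text "PROOF" in the lower-right corner.

A dark label reading "PROOF" appears in the lower-right corner.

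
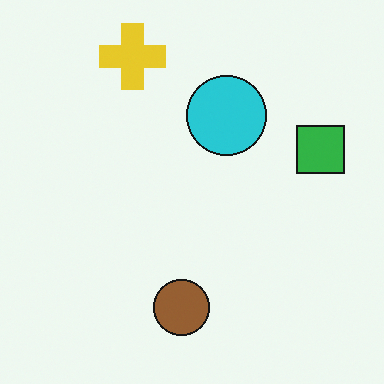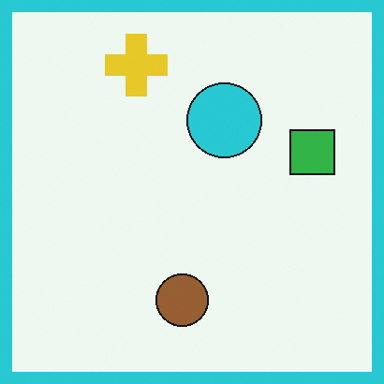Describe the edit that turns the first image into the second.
It was framed with a cyan border.

A solid cyan frame runs around the edge of the second image, with the content slightly shrunk inside it.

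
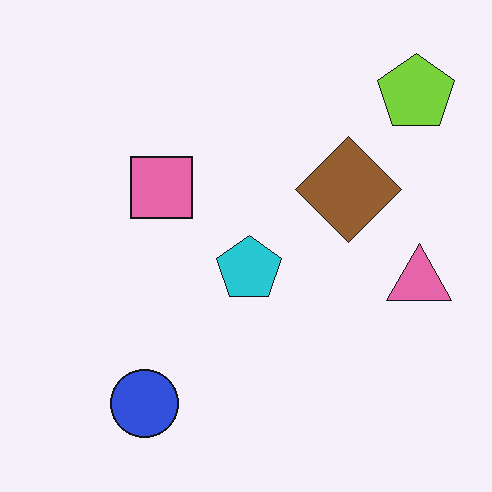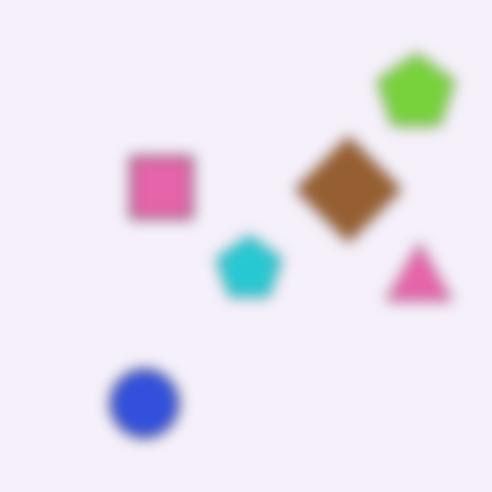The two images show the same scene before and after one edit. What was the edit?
Strongly gaussian-blurred.

Shape edges and outlines are uniformly softened across the whole image.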